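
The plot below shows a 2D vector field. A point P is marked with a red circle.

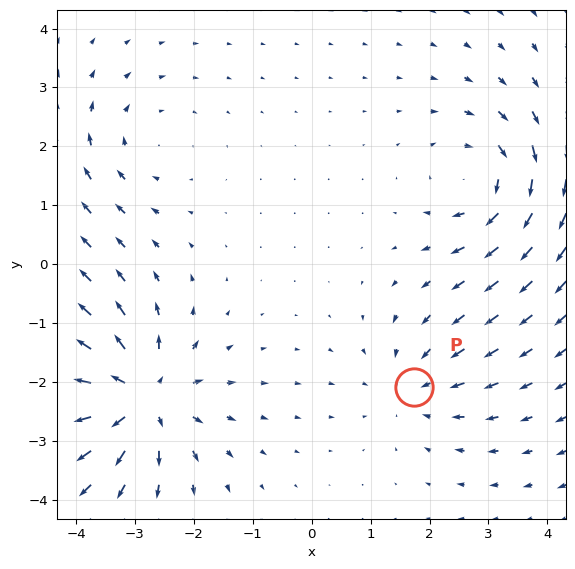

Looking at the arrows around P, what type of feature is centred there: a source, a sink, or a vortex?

sink

At P (1.7, -2.1) the arrows converge inward. Divergence about -3, curl ≈0 — negative divergence with near-zero curl is a sink.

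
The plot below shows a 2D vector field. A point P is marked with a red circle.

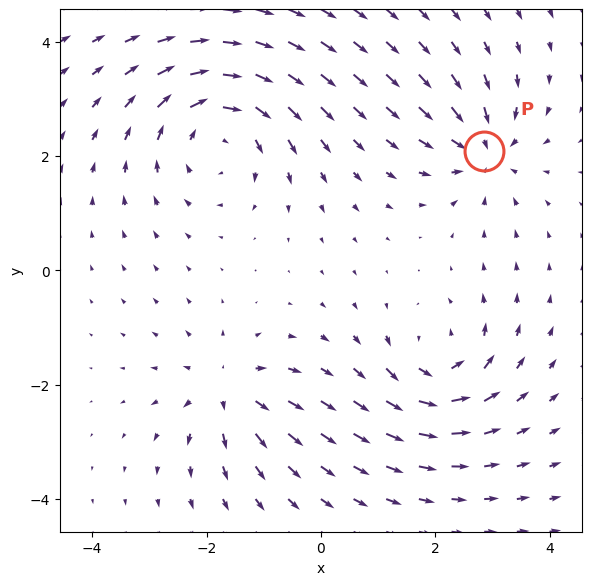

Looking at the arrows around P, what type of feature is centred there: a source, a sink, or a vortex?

At P (2.9, 2.1) the arrows converge inward. Divergence about -4, curl ≈0 — negative divergence with near-zero curl is a sink.

sink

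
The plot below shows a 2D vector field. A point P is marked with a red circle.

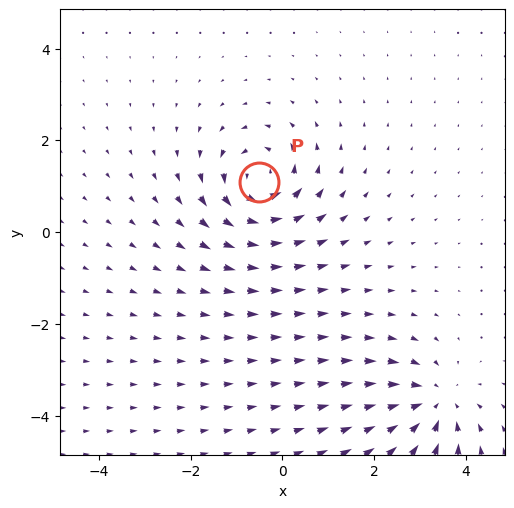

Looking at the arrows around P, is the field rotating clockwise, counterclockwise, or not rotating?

Near P at (-0.5, 1.1) the arrows circulate counterclockwise. The curl (z-component) there is about +5; positive curl means counterclockwise rotation.

counterclockwise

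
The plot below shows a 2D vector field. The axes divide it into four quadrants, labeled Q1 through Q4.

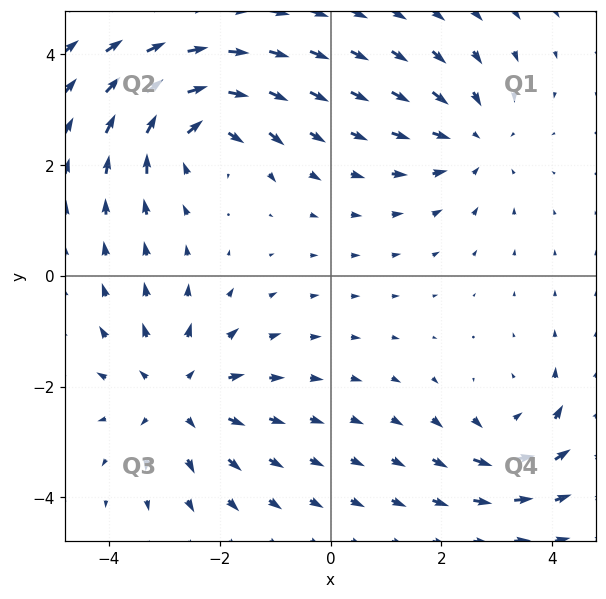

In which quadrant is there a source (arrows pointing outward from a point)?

The source sits at approximately (-2.8, -2.2), which lies in quadrant Q3. The divergence there is about +4, positive as expected for a source.

Q3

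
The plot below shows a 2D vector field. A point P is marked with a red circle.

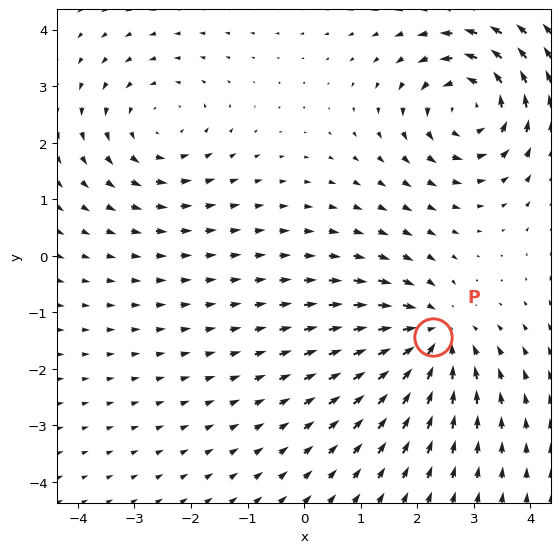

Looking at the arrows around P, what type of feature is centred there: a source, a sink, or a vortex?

At P (2.3, -1.4) the arrows converge inward. Divergence about -5, curl ≈0 — negative divergence with near-zero curl is a sink.

sink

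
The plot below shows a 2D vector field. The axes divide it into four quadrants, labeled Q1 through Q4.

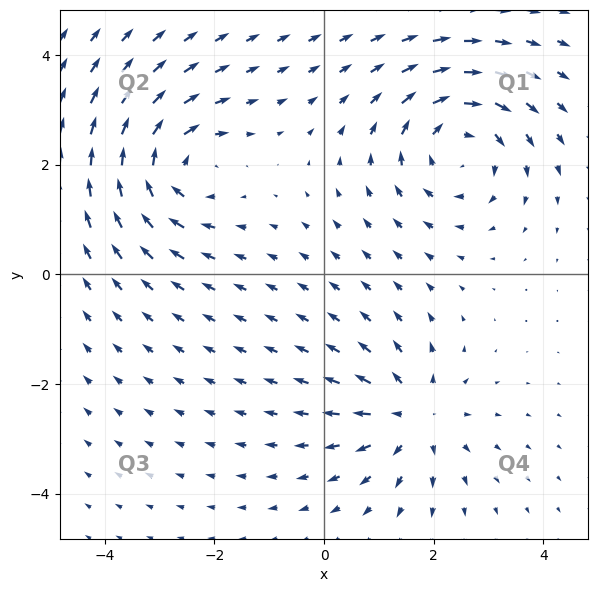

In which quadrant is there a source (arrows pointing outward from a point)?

Q4

The source sits at approximately (1.6, -2.6), which lies in quadrant Q4. The divergence there is about +3, positive as expected for a source.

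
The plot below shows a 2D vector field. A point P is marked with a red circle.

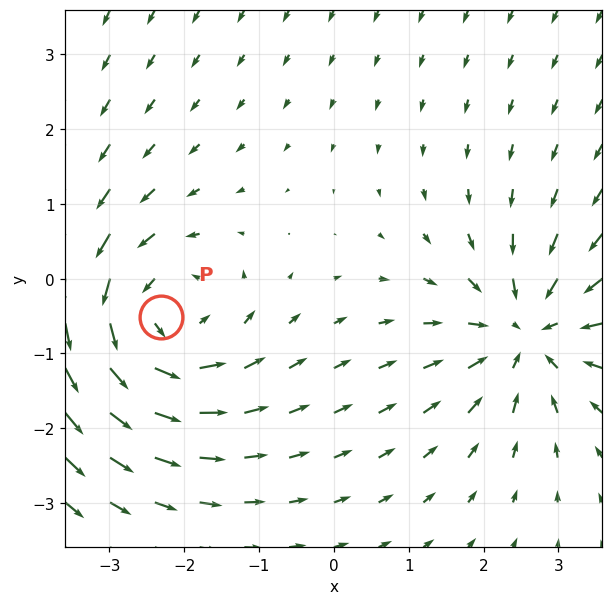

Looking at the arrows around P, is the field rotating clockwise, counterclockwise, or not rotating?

counterclockwise

Near P at (-2.3, -0.5) the arrows circulate counterclockwise. The curl (z-component) there is about +4; positive curl means counterclockwise rotation.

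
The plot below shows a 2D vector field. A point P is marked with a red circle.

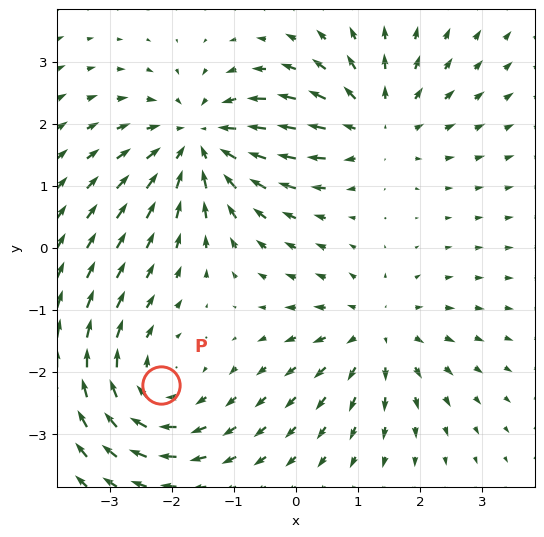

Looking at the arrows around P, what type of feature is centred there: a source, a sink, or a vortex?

At P (-2.2, -2.2) the arrows circulate clockwise. Divergence ≈0, curl about -4 — near-zero divergence with nonzero curl is a vortex.

vortex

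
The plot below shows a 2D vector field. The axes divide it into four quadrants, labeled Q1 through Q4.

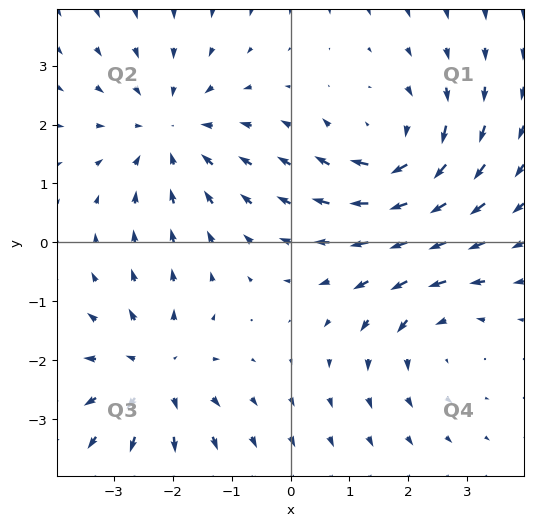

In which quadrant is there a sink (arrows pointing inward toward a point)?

The sink sits at approximately (-2.0, 1.9), which lies in quadrant Q2. The divergence there is about -3, negative as expected for a sink.

Q2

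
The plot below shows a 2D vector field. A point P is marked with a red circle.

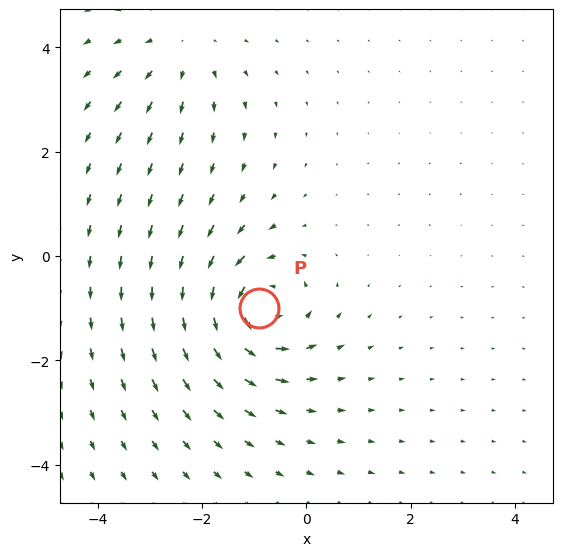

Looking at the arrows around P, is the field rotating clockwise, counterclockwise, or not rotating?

counterclockwise

Near P at (-0.9, -1.0) the arrows circulate counterclockwise. The curl (z-component) there is about +6; positive curl means counterclockwise rotation.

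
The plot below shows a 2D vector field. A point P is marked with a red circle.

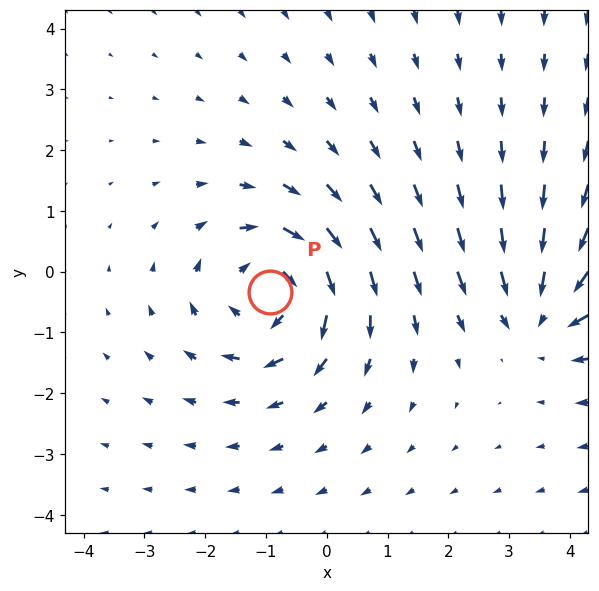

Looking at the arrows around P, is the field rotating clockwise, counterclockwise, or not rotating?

clockwise

Near P at (-0.9, -0.3) the arrows circulate clockwise. The curl (z-component) there is about -5; negative curl means clockwise rotation.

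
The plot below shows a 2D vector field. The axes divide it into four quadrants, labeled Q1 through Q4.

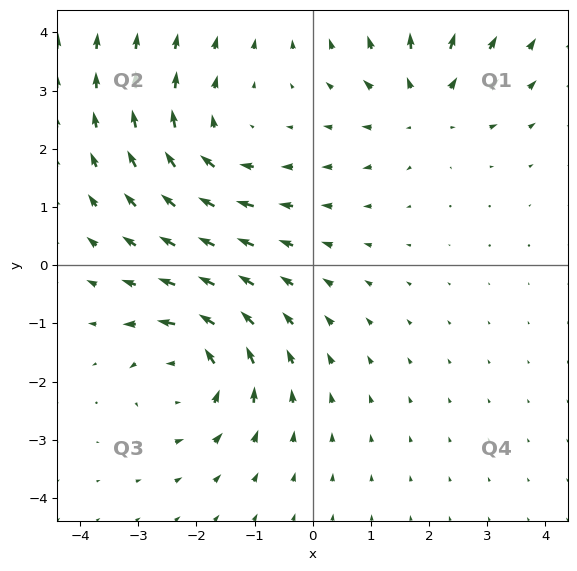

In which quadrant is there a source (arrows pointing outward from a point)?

The source sits at approximately (1.9, 2.8), which lies in quadrant Q1. The divergence there is about +3, positive as expected for a source.

Q1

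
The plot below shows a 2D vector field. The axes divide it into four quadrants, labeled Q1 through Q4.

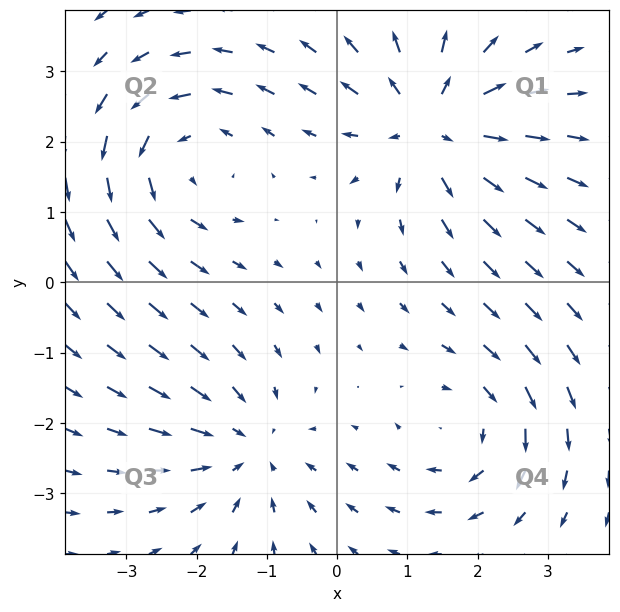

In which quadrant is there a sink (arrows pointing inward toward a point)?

Q3

The sink sits at approximately (-1.3, -2.4), which lies in quadrant Q3. The divergence there is about -3, negative as expected for a sink.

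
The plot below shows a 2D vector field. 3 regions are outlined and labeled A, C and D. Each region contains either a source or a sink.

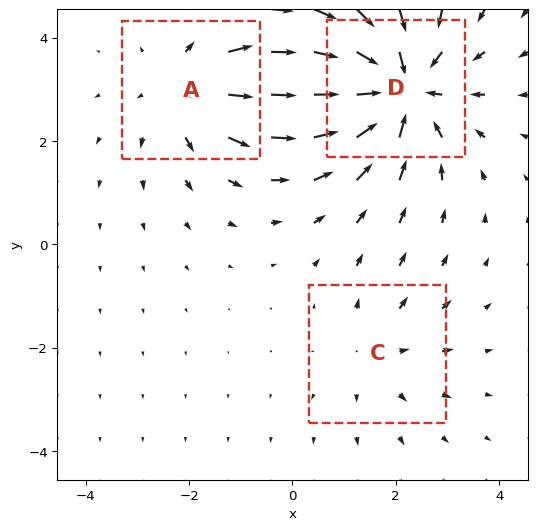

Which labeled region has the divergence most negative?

Divergence at each region's feature centre — A: about +3, C: about +2, D: about -5. Region D is most negative.

D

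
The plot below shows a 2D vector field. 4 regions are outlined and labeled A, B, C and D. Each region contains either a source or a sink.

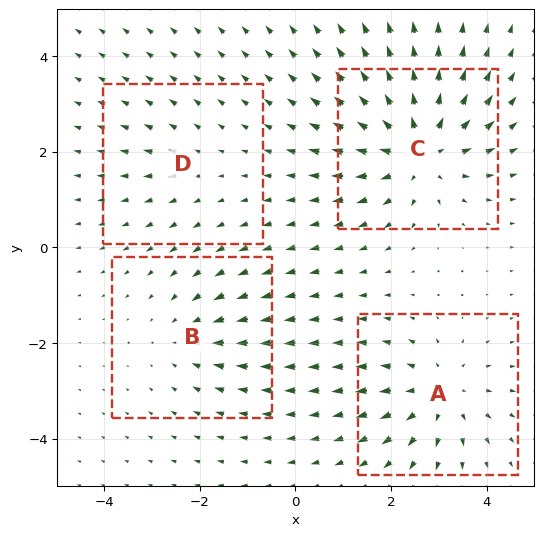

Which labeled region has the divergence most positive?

C

Divergence at each region's feature centre — A: about +4, B: about -3, C: about +6, D: about +2. Region C is most positive.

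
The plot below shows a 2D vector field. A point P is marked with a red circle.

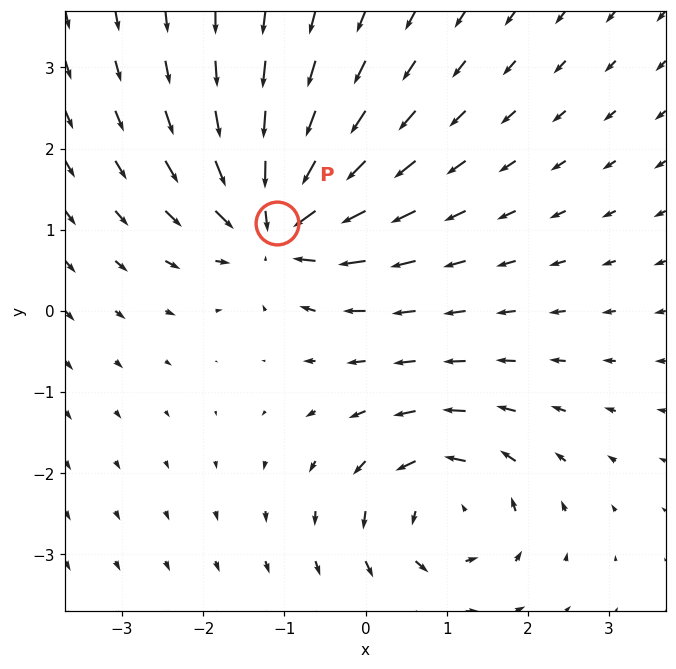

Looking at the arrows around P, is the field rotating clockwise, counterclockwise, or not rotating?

Near P at (-1.1, 1.1) the arrows show no circulation. The curl there is ≈0.

not rotating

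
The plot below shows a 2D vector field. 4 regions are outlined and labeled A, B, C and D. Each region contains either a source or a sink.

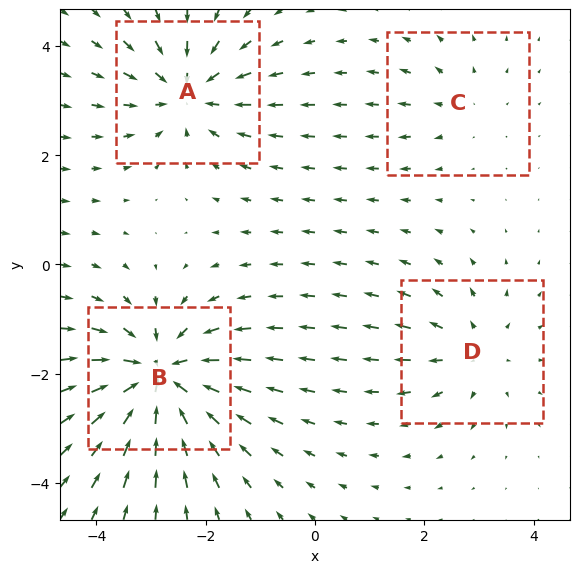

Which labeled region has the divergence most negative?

B

Divergence at each region's feature centre — A: about -5, B: about -7, C: about +2, D: about +3. Region B is most negative.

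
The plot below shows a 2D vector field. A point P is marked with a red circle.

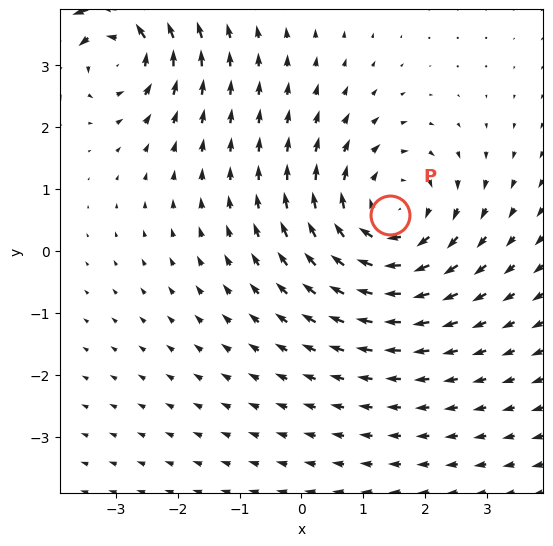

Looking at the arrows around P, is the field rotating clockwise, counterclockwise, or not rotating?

Near P at (1.4, 0.6) the arrows circulate clockwise. The curl (z-component) there is about -4; negative curl means clockwise rotation.

clockwise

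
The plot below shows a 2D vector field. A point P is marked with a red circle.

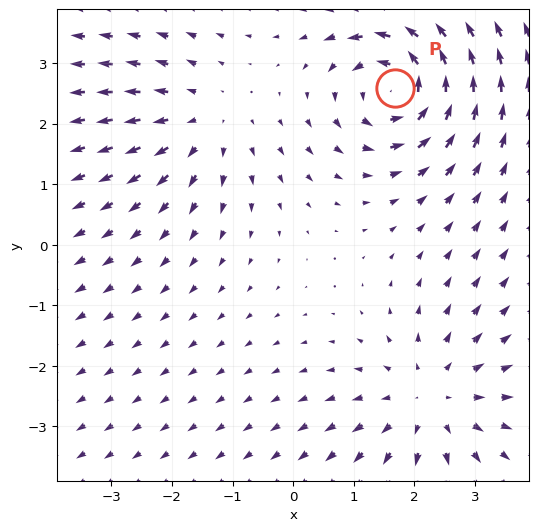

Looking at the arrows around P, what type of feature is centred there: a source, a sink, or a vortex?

vortex

At P (1.7, 2.6) the arrows circulate counterclockwise. Divergence ≈0, curl about +7 — near-zero divergence with nonzero curl is a vortex.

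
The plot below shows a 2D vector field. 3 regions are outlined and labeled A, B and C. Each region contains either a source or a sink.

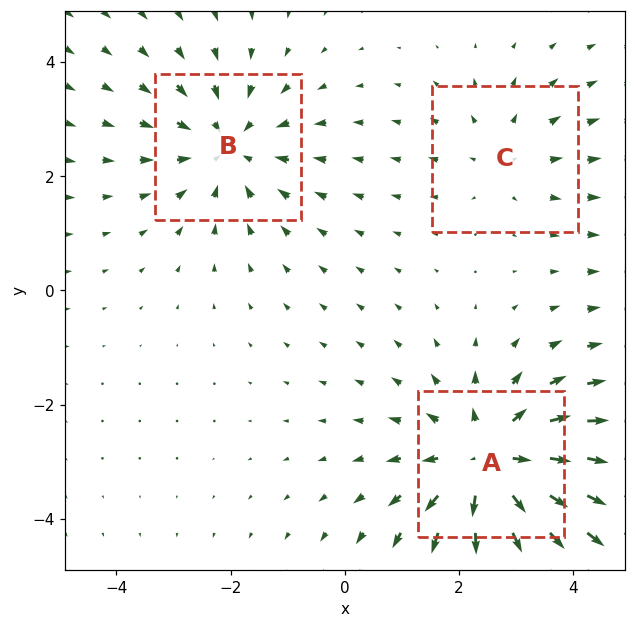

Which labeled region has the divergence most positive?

A

Divergence at each region's feature centre — A: about +4, B: about -3, C: about +2. Region A is most positive.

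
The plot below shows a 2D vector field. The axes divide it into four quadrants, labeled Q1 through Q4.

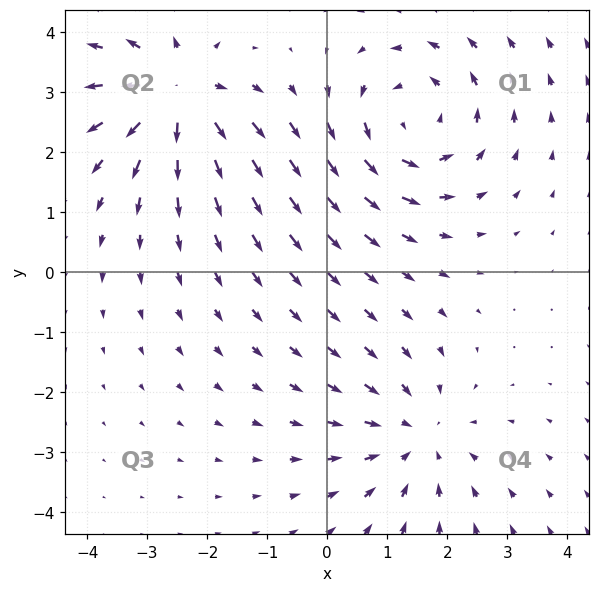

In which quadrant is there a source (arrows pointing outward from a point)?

The source sits at approximately (-2.5, 3.0), which lies in quadrant Q2. The divergence there is about +6, positive as expected for a source.

Q2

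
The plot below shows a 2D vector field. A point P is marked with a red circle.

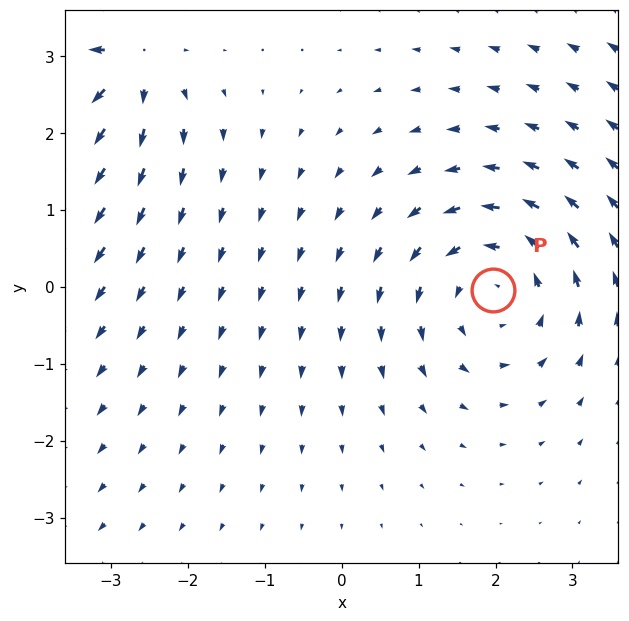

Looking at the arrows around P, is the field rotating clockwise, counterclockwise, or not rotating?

counterclockwise

Near P at (2.0, -0.0) the arrows circulate counterclockwise. The curl (z-component) there is about +3; positive curl means counterclockwise rotation.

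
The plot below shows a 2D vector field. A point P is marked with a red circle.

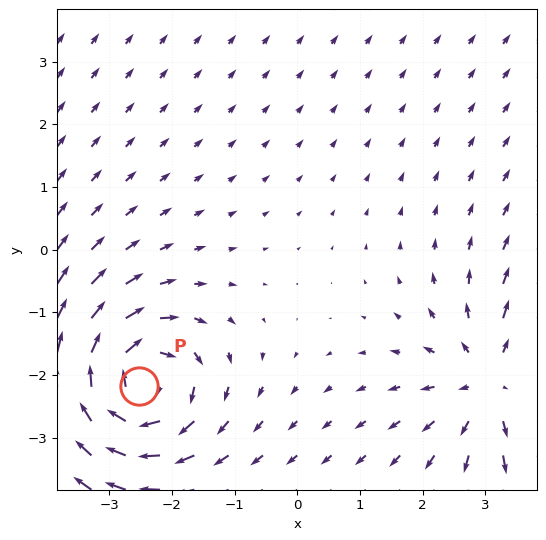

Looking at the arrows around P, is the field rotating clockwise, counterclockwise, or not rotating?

clockwise

Near P at (-2.5, -2.2) the arrows circulate clockwise. The curl (z-component) there is about -5; negative curl means clockwise rotation.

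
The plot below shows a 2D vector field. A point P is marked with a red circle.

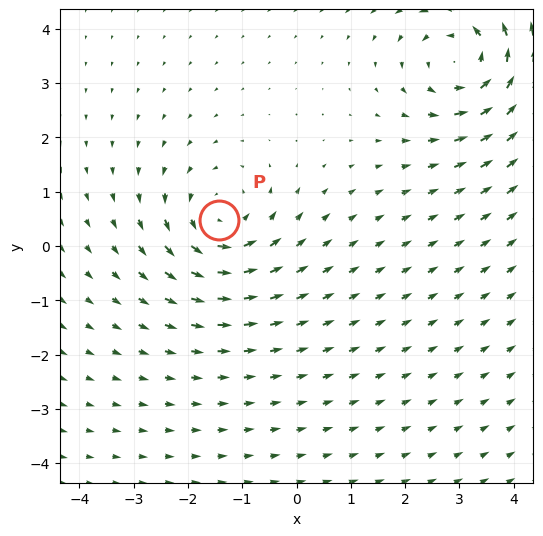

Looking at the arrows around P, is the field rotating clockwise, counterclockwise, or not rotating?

Near P at (-1.4, 0.5) the arrows circulate counterclockwise. The curl (z-component) there is about +4; positive curl means counterclockwise rotation.

counterclockwise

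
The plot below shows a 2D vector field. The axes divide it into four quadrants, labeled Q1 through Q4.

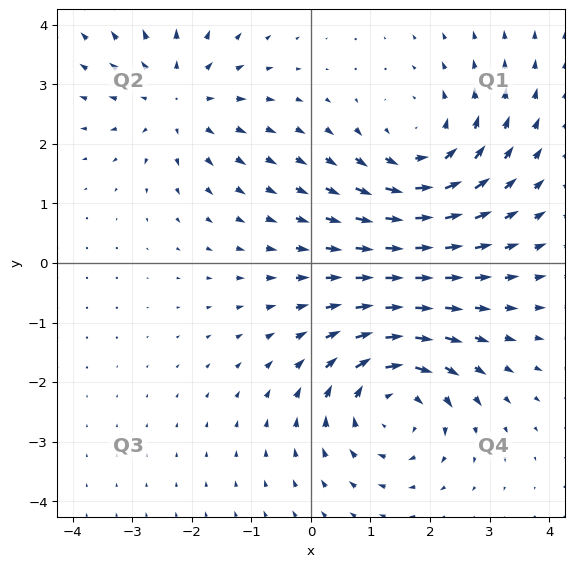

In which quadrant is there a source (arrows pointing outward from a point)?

The source sits at approximately (-2.2, 2.7), which lies in quadrant Q2. The divergence there is about +2, positive as expected for a source.

Q2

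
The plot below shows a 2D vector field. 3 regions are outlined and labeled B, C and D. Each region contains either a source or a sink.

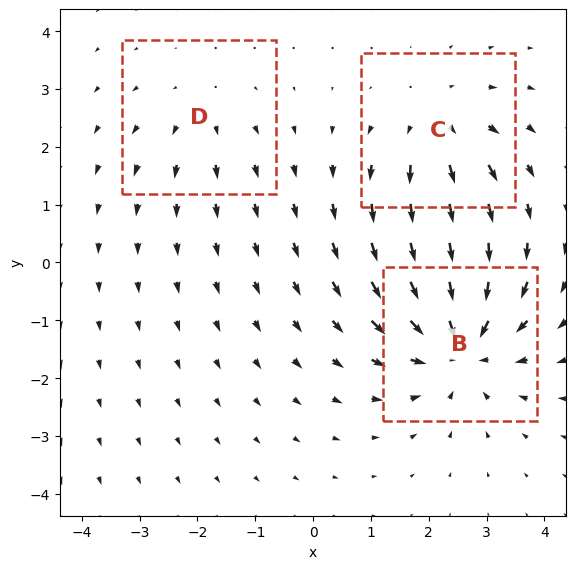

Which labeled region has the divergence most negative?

Divergence at each region's feature centre — B: about -4, C: about +3, D: about +2. Region B is most negative.

B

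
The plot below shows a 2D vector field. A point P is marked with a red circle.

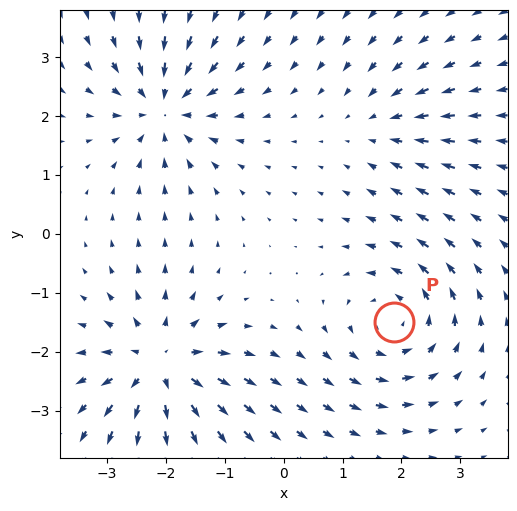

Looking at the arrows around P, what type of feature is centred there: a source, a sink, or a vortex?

vortex

At P (1.9, -1.5) the arrows circulate counterclockwise. Divergence ≈0, curl about +5 — near-zero divergence with nonzero curl is a vortex.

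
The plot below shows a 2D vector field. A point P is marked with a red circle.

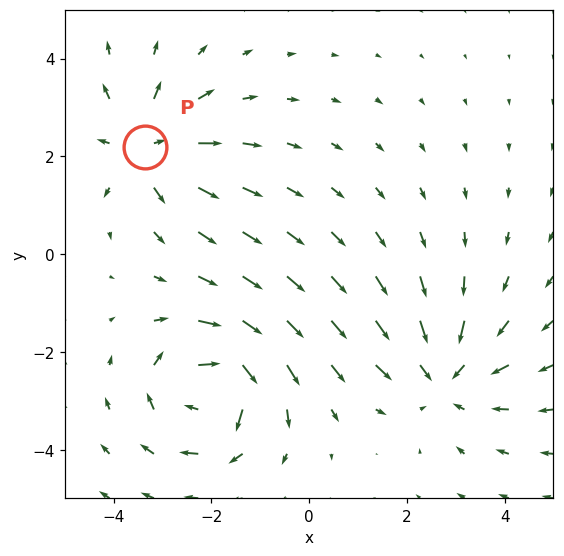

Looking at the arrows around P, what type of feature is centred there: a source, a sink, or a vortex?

At P (-3.4, 2.2) the arrows spread outward. Divergence about +4, curl ≈0 — positive divergence with near-zero curl is a source.

source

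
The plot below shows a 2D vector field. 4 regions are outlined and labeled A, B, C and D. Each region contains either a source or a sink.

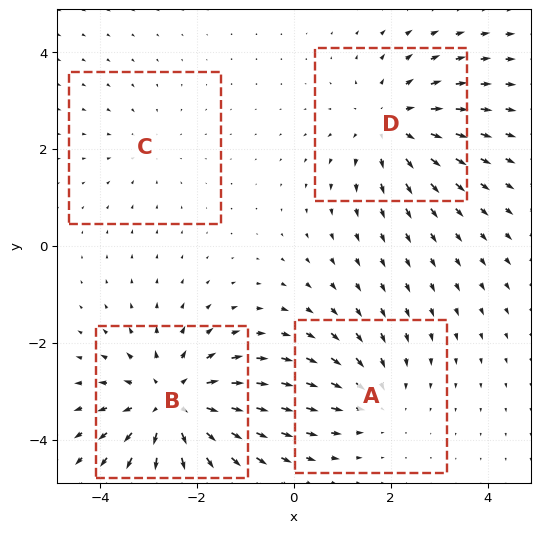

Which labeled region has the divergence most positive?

Divergence at each region's feature centre — A: about -3, B: about +6, C: about -2, D: about +4. Region B is most positive.

B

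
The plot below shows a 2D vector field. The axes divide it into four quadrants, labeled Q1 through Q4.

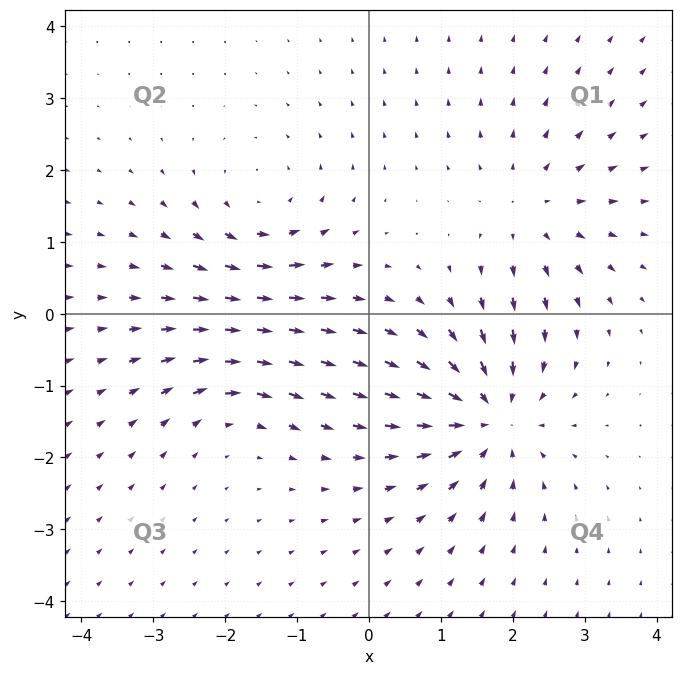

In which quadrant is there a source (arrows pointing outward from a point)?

Q1

The source sits at approximately (2.3, 1.4), which lies in quadrant Q1. The divergence there is about +3, positive as expected for a source.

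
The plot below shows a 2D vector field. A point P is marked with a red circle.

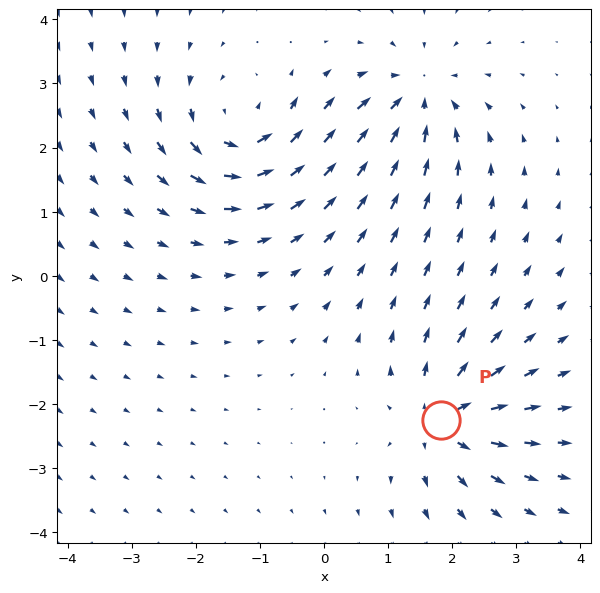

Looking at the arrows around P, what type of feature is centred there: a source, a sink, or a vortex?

At P (1.8, -2.2) the arrows spread outward. Divergence about +6, curl ≈0 — positive divergence with near-zero curl is a source.

source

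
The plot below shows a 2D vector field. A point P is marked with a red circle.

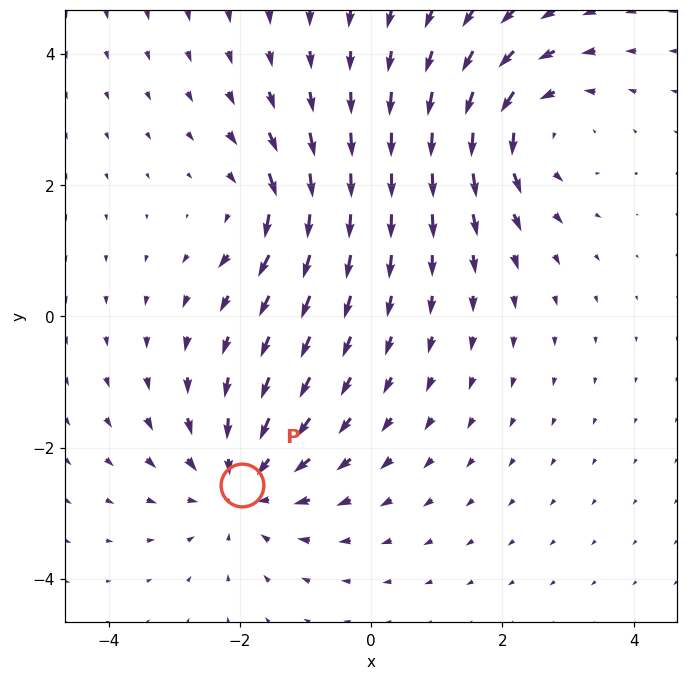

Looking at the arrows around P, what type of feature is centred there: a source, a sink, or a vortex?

sink

At P (-2.0, -2.6) the arrows converge inward. Divergence about -4, curl ≈0 — negative divergence with near-zero curl is a sink.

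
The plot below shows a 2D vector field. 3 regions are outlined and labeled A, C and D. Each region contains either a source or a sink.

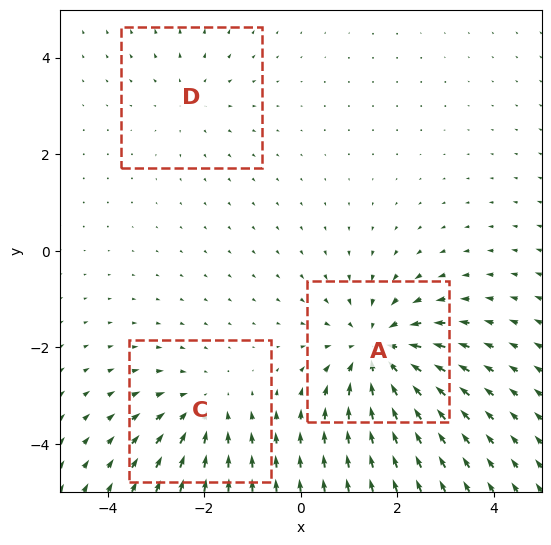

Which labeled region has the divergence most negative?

A

Divergence at each region's feature centre — A: about -5, C: about -3, D: about +2. Region A is most negative.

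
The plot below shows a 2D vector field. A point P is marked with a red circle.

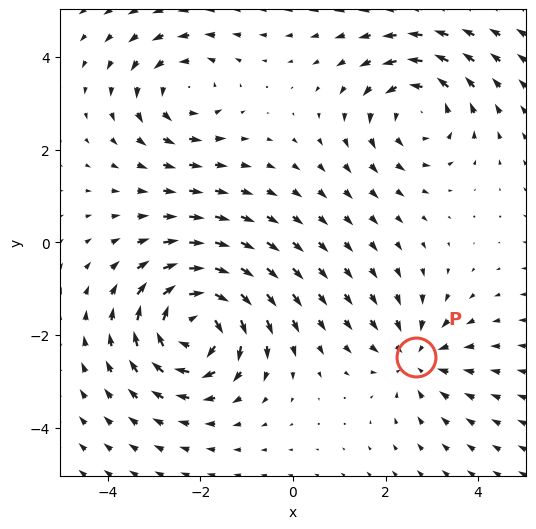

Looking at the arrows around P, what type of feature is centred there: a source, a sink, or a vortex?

At P (2.7, -2.5) the arrows converge inward. Divergence about -3, curl ≈0 — negative divergence with near-zero curl is a sink.

sink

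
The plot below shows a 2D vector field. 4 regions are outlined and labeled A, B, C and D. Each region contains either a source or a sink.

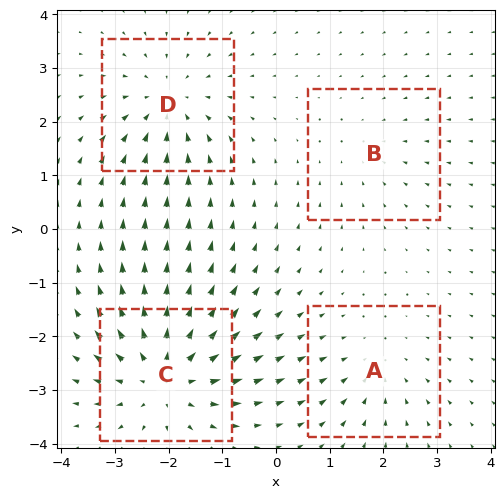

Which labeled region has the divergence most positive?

Divergence at each region's feature centre — A: about -3, B: about -2, C: about +7, D: about -5. Region C is most positive.

C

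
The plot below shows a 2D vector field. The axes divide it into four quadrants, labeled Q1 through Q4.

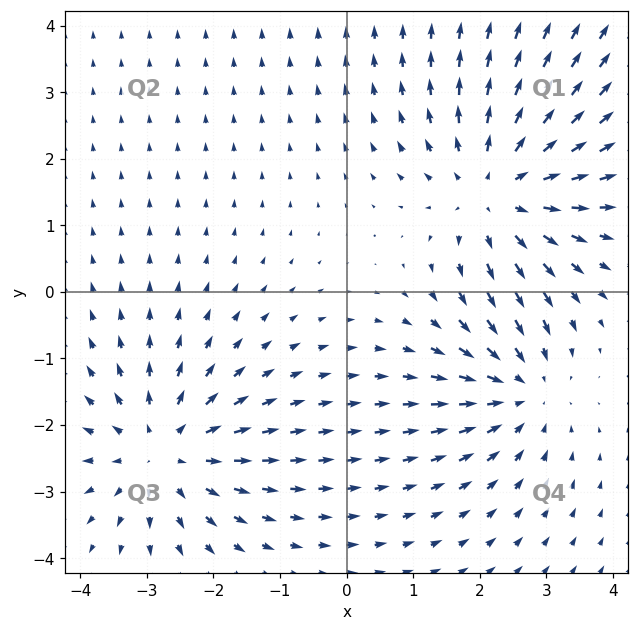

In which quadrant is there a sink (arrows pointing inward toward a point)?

The sink sits at approximately (2.6, -1.5), which lies in quadrant Q4. The divergence there is about -3, negative as expected for a sink.

Q4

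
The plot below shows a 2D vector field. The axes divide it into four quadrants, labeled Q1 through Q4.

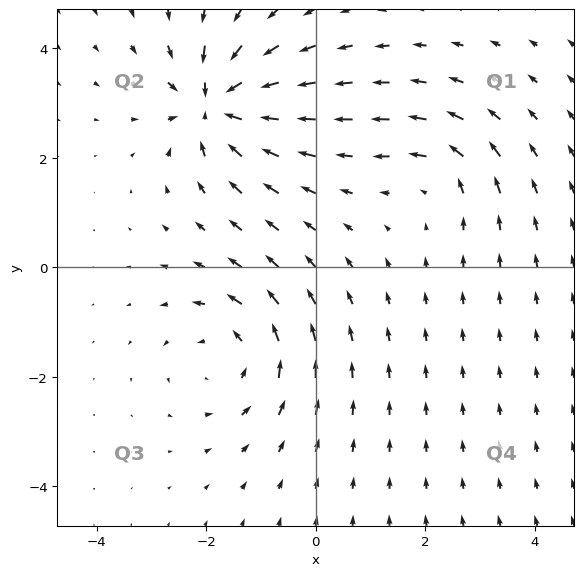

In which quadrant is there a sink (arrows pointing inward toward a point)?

The sink sits at approximately (-1.8, 3.0), which lies in quadrant Q2. The divergence there is about -7, negative as expected for a sink.

Q2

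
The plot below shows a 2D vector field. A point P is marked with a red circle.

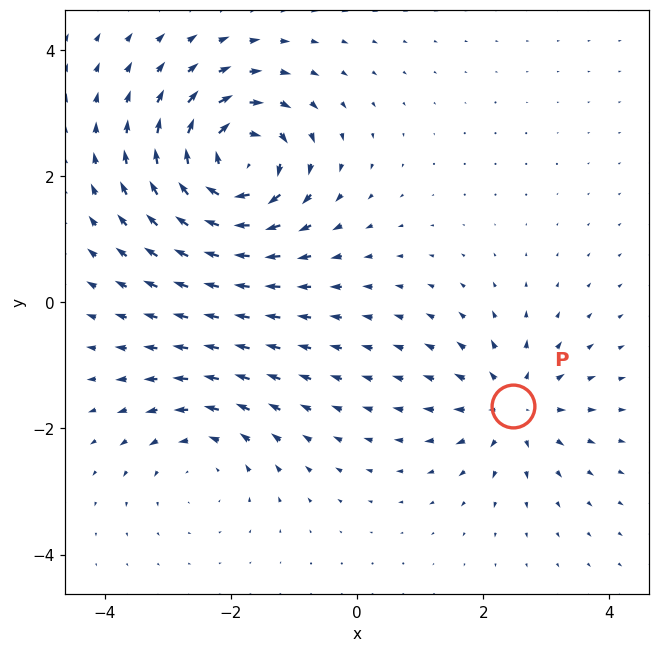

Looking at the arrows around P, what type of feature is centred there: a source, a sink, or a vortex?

source

At P (2.5, -1.7) the arrows spread outward. Divergence about +4, curl ≈0 — positive divergence with near-zero curl is a source.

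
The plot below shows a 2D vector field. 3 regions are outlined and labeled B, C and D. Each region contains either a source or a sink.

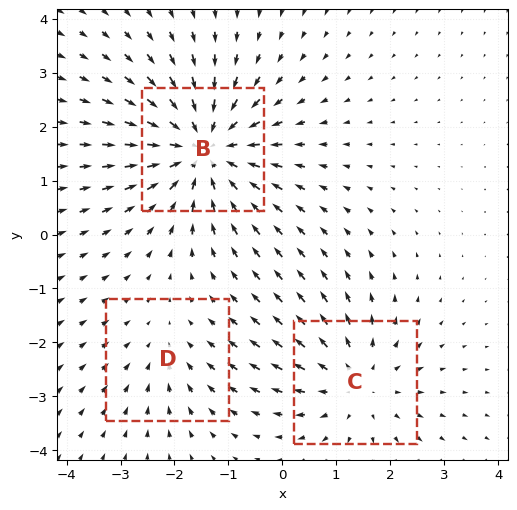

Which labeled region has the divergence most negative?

Divergence at each region's feature centre — B: about -4, C: about +3, D: about -2. Region B is most negative.

B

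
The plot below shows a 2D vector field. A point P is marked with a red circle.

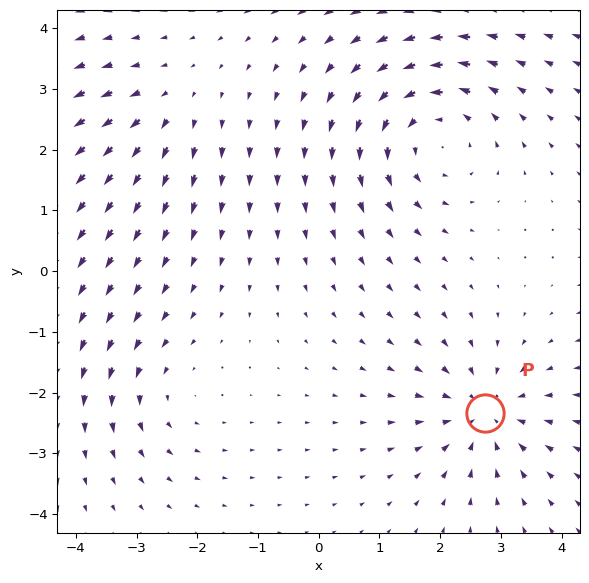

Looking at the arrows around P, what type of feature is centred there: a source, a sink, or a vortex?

sink

At P (2.7, -2.3) the arrows converge inward. Divergence about -4, curl ≈0 — negative divergence with near-zero curl is a sink.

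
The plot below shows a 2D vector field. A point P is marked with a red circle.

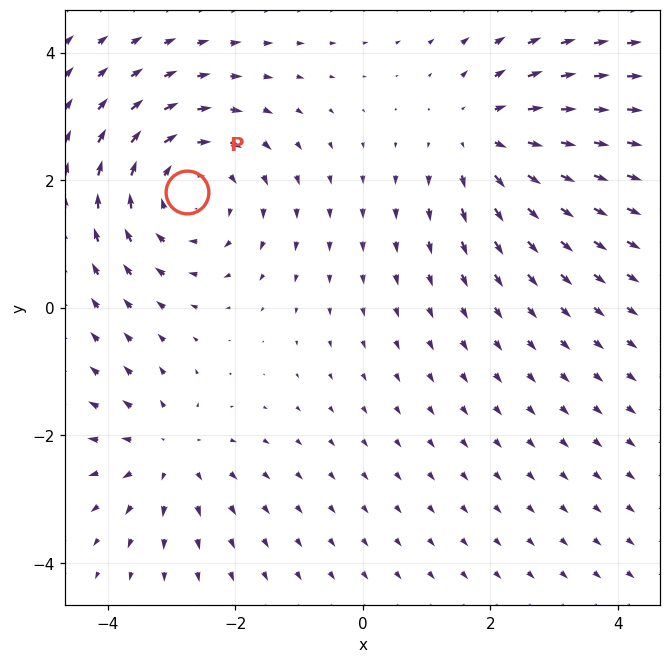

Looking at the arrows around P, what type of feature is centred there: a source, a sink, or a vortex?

vortex

At P (-2.7, 1.8) the arrows circulate clockwise. Divergence ≈0, curl about -4 — near-zero divergence with nonzero curl is a vortex.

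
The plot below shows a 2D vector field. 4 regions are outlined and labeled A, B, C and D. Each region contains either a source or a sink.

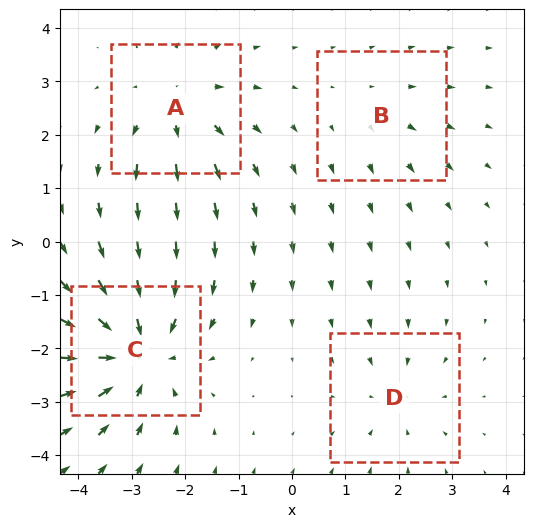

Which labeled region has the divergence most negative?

C

Divergence at each region's feature centre — A: about +4, B: about +2, C: about -6, D: about -3. Region C is most negative.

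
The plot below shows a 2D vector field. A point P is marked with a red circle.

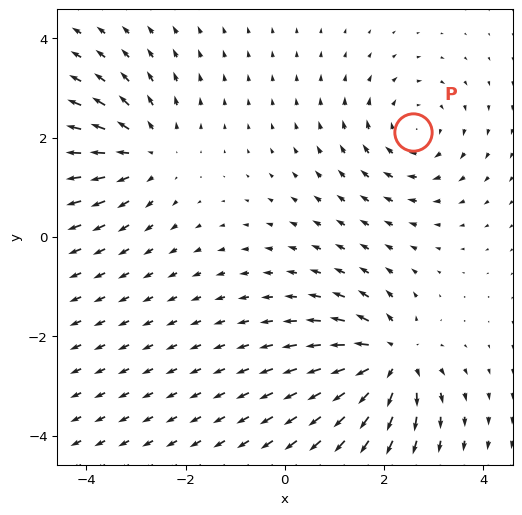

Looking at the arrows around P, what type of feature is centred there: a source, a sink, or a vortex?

vortex

At P (2.6, 2.1) the arrows circulate clockwise. Divergence ≈0, curl about -3 — near-zero divergence with nonzero curl is a vortex.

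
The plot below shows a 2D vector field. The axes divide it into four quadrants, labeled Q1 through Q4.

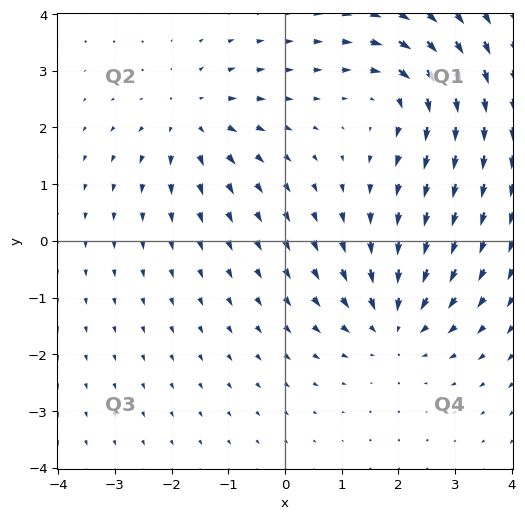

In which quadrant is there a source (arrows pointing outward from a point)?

Q2

The source sits at approximately (-1.6, 2.1), which lies in quadrant Q2. The divergence there is about +3, positive as expected for a source.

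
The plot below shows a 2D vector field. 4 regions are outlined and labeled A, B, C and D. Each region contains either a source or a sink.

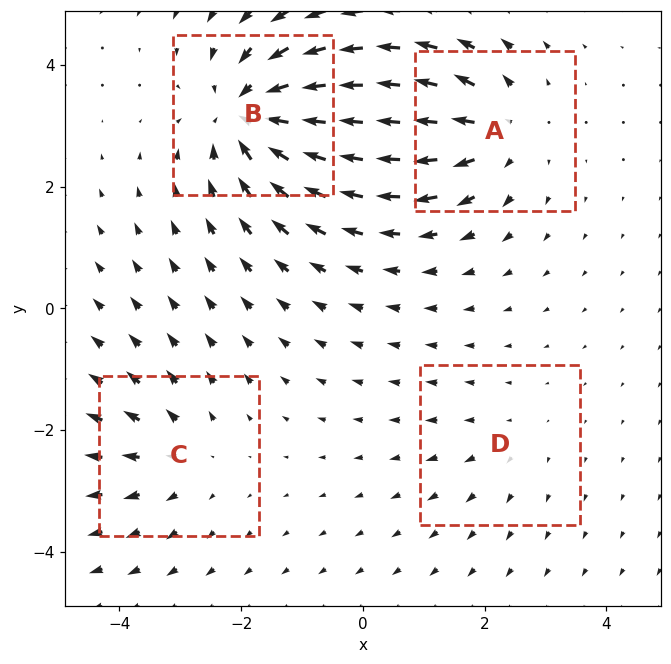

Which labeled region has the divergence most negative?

Divergence at each region's feature centre — A: about +4, B: about -6, C: about +3, D: about +2. Region B is most negative.

B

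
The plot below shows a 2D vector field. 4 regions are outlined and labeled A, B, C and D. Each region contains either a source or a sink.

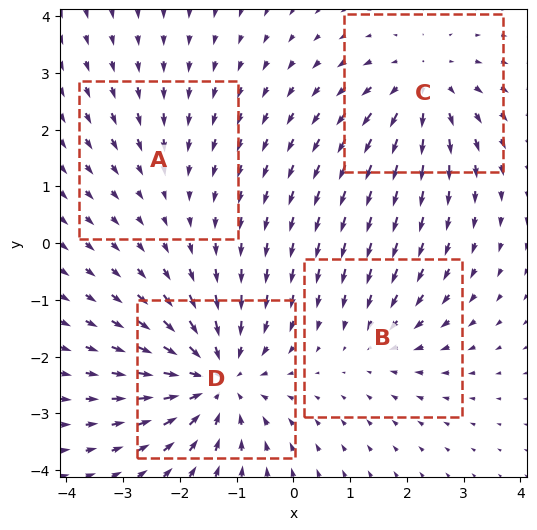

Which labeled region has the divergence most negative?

D

Divergence at each region's feature centre — A: about -2, B: about -3, C: about +4, D: about -6. Region D is most negative.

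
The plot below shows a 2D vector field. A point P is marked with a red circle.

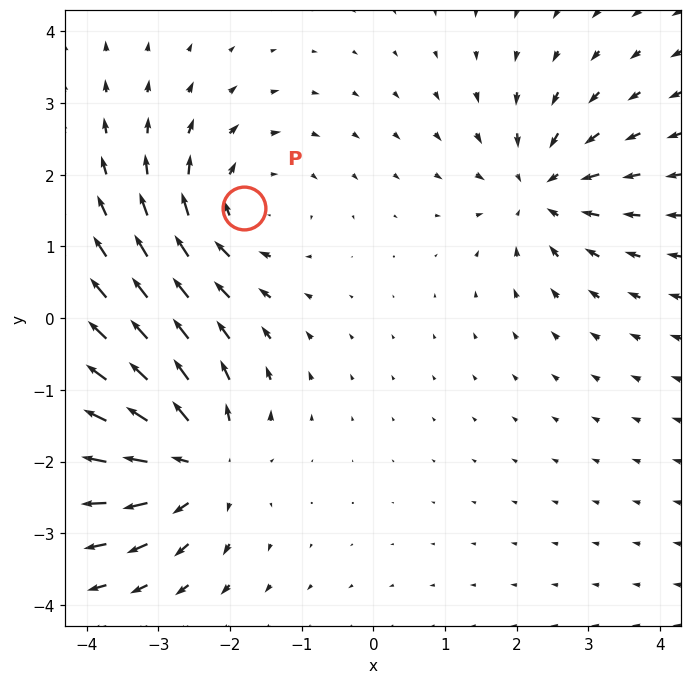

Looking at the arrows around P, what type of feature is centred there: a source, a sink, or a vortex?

At P (-1.8, 1.5) the arrows circulate clockwise. Divergence ≈0, curl about -3 — near-zero divergence with nonzero curl is a vortex.

vortex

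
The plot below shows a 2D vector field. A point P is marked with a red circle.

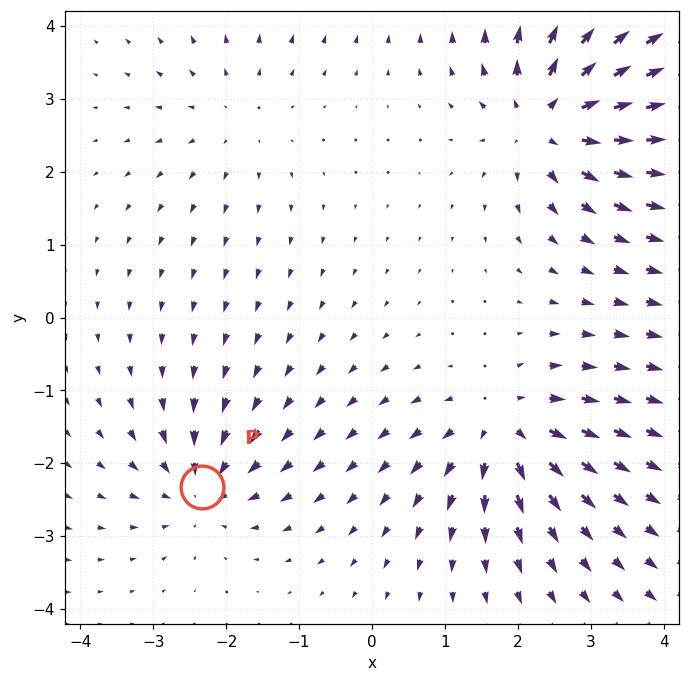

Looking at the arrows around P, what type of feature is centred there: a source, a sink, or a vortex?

At P (-2.3, -2.3) the arrows converge inward. Divergence about -4, curl ≈0 — negative divergence with near-zero curl is a sink.

sink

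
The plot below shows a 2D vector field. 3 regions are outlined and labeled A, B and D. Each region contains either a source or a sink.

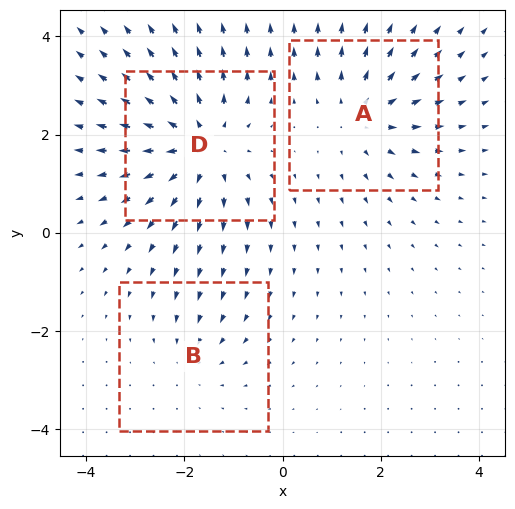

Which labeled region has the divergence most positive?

D

Divergence at each region's feature centre — A: about +3, B: about -2, D: about +4. Region D is most positive.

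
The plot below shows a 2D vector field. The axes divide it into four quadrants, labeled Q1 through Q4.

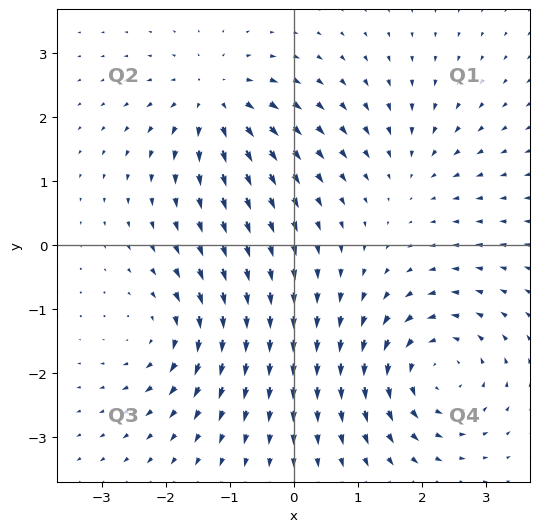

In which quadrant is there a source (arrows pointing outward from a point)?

The source sits at approximately (-1.2, 2.3), which lies in quadrant Q2. The divergence there is about +5, positive as expected for a source.

Q2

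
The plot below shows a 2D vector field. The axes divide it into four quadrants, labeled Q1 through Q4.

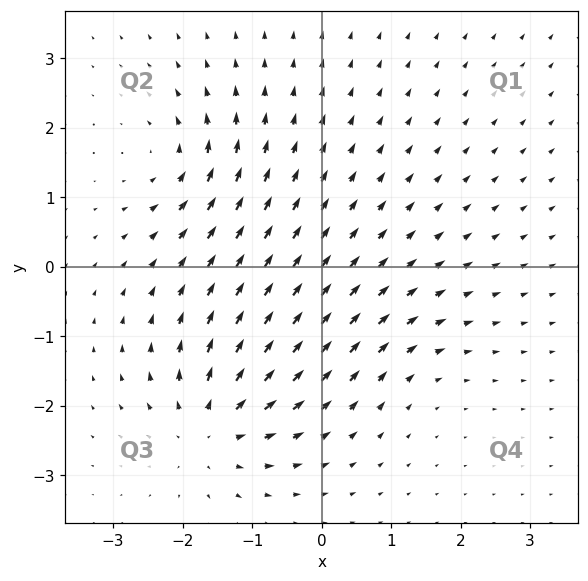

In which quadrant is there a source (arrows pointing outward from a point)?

The source sits at approximately (-1.6, -2.3), which lies in quadrant Q3. The divergence there is about +6, positive as expected for a source.

Q3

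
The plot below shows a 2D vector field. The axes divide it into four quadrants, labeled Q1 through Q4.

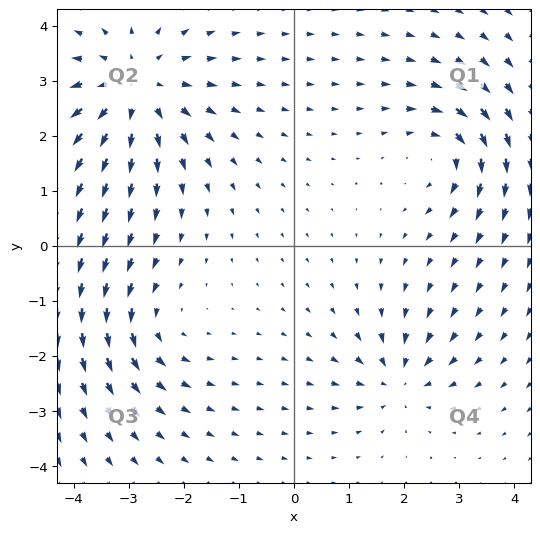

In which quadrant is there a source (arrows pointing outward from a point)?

Q2

The source sits at approximately (-2.9, 2.9), which lies in quadrant Q2. The divergence there is about +4, positive as expected for a source.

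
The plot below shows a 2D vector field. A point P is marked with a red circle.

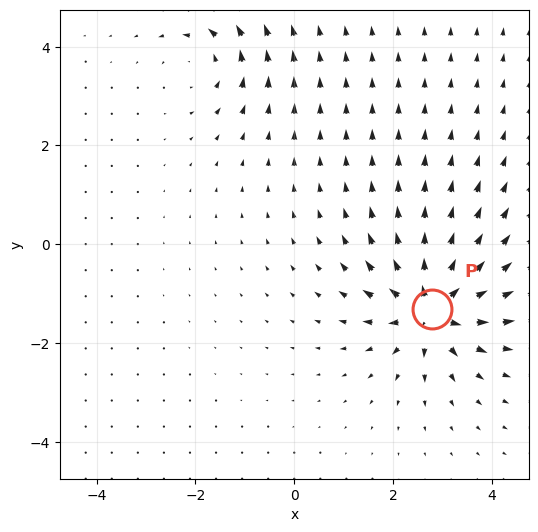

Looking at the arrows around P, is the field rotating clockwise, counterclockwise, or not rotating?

Near P at (2.8, -1.3) the arrows show no circulation. The curl there is ≈0.

not rotating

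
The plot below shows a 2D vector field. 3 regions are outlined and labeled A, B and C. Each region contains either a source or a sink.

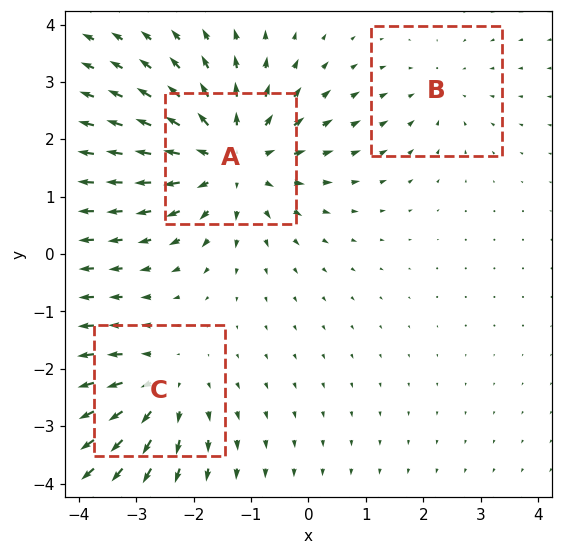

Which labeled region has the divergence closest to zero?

B

Divergence at each region's feature centre — A: about +5, B: about -2, C: about +3. Region B is closest to zero.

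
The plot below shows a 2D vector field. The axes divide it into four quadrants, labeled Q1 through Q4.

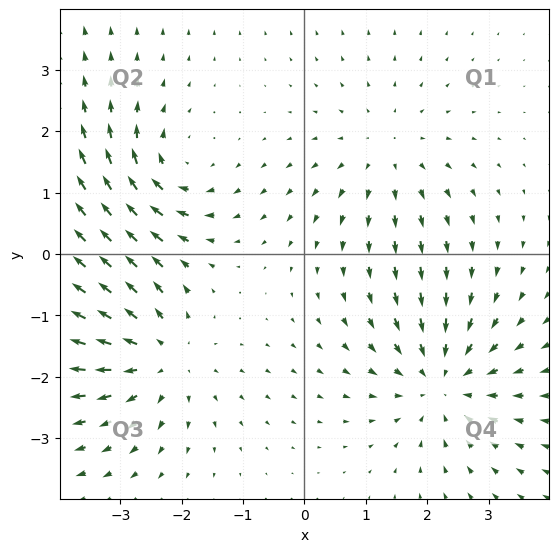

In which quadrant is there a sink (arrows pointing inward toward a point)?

Q4

The sink sits at approximately (2.2, -2.1), which lies in quadrant Q4. The divergence there is about -4, negative as expected for a sink.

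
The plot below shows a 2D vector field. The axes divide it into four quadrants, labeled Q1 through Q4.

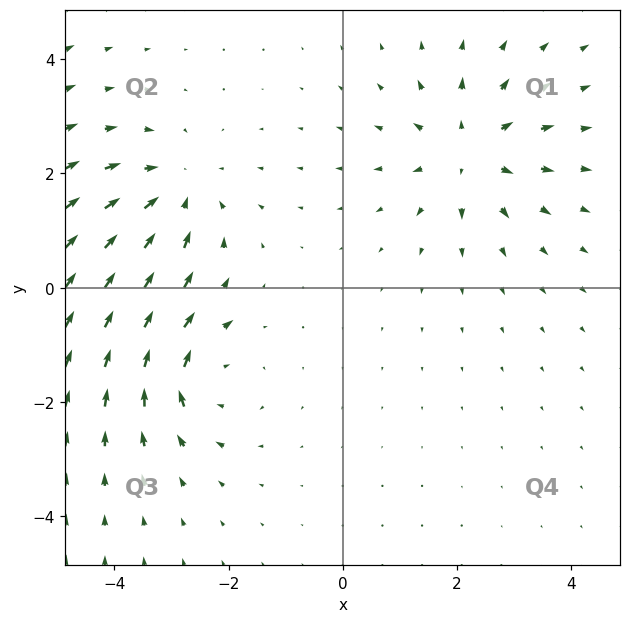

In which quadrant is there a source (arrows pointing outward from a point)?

The source sits at approximately (2.2, 2.4), which lies in quadrant Q1. The divergence there is about +4, positive as expected for a source.

Q1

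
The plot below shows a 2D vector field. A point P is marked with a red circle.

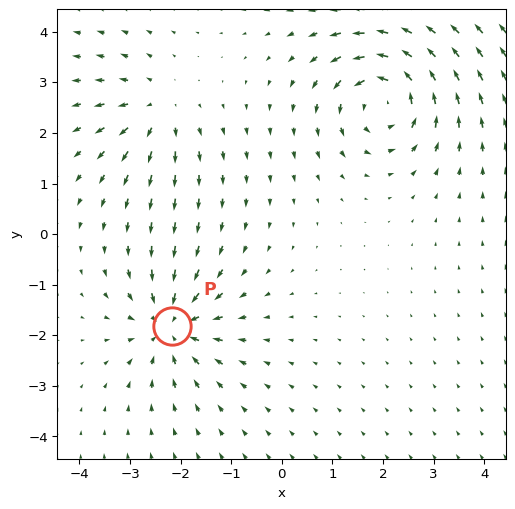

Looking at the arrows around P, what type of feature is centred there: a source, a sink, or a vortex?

At P (-2.2, -1.8) the arrows converge inward. Divergence about -5, curl ≈0 — negative divergence with near-zero curl is a sink.

sink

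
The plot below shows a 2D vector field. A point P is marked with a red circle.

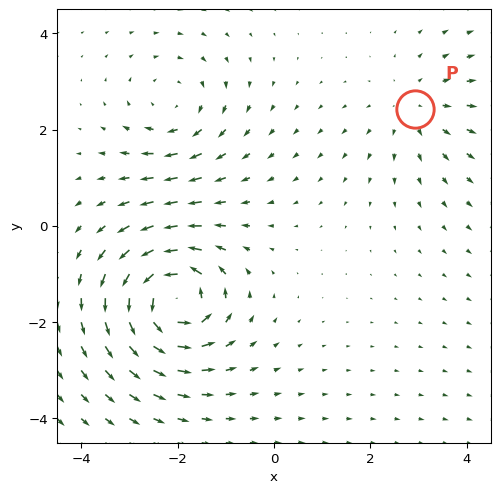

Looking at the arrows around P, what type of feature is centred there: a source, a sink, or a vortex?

At P (2.9, 2.4) the arrows spread outward. Divergence about +2, curl ≈0 — positive divergence with near-zero curl is a source.

source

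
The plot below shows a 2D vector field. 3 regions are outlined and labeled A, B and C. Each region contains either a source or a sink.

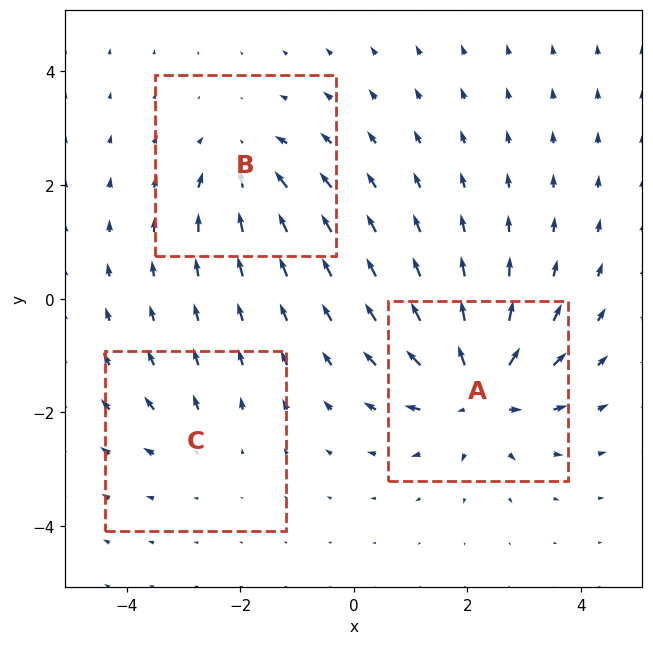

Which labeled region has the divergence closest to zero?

C

Divergence at each region's feature centre — A: about +6, B: about -4, C: about +2. Region C is closest to zero.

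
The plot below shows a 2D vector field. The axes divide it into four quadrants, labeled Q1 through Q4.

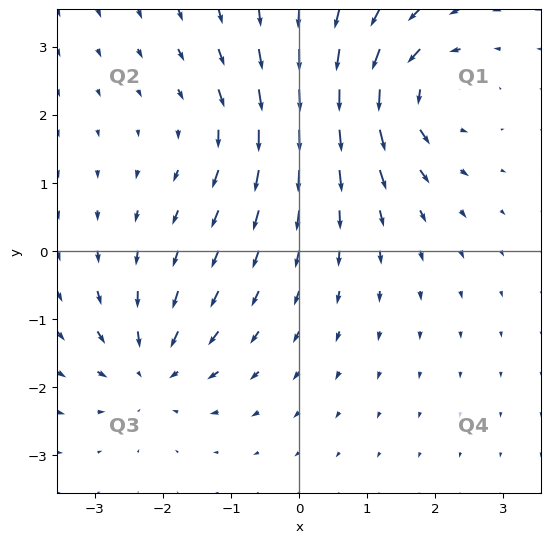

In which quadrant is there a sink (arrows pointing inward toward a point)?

The sink sits at approximately (-2.2, -1.7), which lies in quadrant Q3. The divergence there is about -4, negative as expected for a sink.

Q3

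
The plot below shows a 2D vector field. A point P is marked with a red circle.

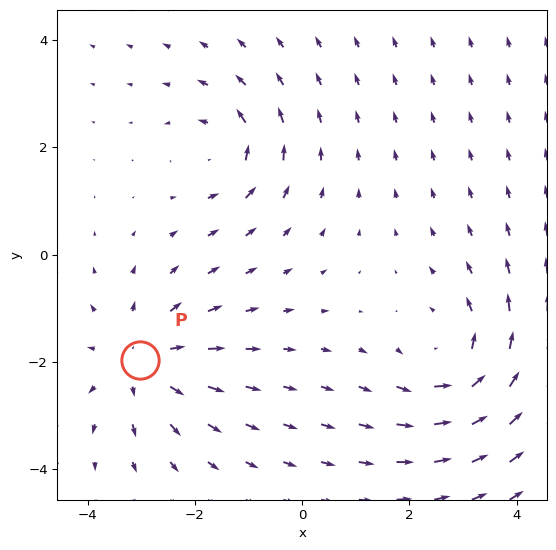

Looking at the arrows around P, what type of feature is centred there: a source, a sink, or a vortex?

source

At P (-3.0, -2.0) the arrows spread outward. Divergence about +4, curl ≈0 — positive divergence with near-zero curl is a source.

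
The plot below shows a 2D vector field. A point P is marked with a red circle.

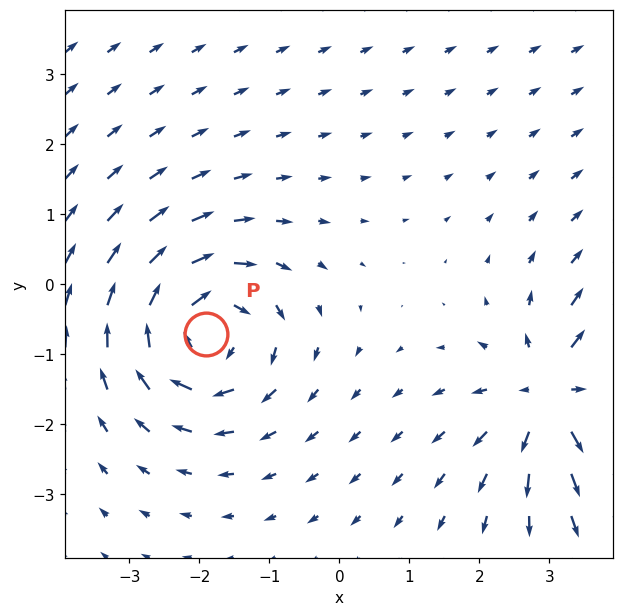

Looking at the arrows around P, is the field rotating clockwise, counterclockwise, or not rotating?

clockwise

Near P at (-1.9, -0.7) the arrows circulate clockwise. The curl (z-component) there is about -5; negative curl means clockwise rotation.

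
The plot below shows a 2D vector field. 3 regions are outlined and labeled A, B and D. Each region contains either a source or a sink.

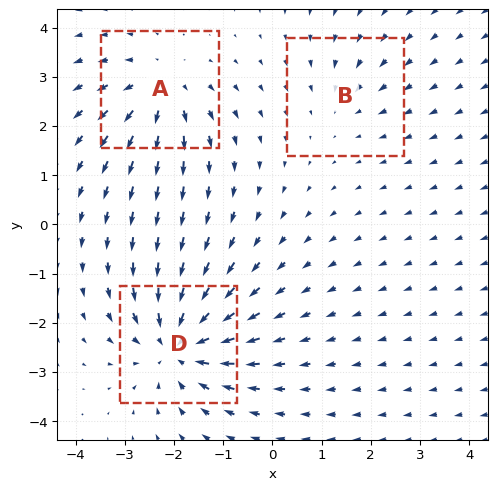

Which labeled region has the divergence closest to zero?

B

Divergence at each region's feature centre — A: about +4, B: about -2, D: about -5. Region B is closest to zero.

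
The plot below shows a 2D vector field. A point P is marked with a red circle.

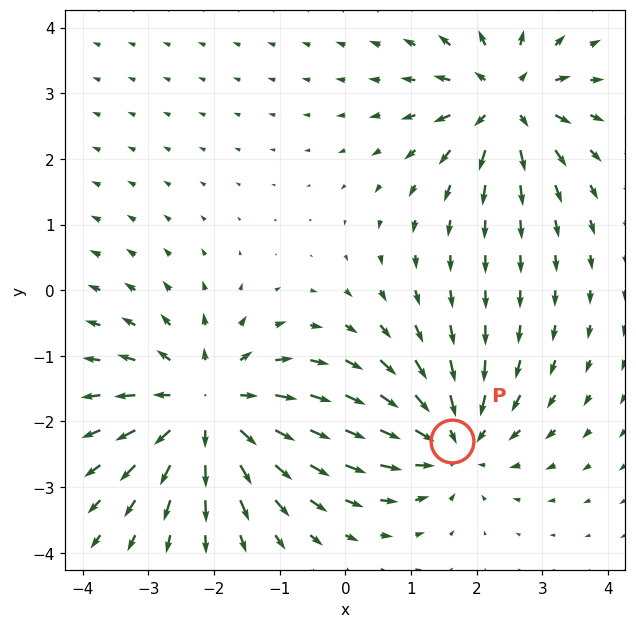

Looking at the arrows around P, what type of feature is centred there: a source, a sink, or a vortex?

At P (1.6, -2.3) the arrows converge inward. Divergence about -4, curl ≈0 — negative divergence with near-zero curl is a sink.

sink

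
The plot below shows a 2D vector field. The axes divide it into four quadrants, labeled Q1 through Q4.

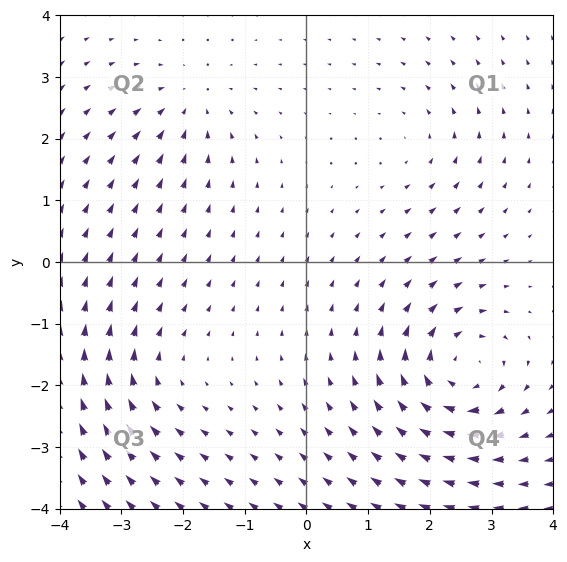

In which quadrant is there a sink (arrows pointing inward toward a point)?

The sink sits at approximately (-1.9, 2.6), which lies in quadrant Q2. The divergence there is about -3, negative as expected for a sink.

Q2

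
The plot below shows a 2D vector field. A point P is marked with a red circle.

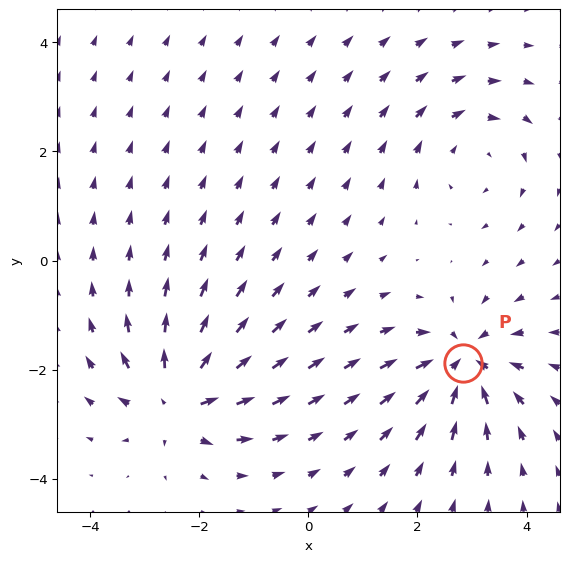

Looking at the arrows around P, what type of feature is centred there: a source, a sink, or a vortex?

At P (2.8, -1.9) the arrows converge inward. Divergence about -5, curl ≈0 — negative divergence with near-zero curl is a sink.

sink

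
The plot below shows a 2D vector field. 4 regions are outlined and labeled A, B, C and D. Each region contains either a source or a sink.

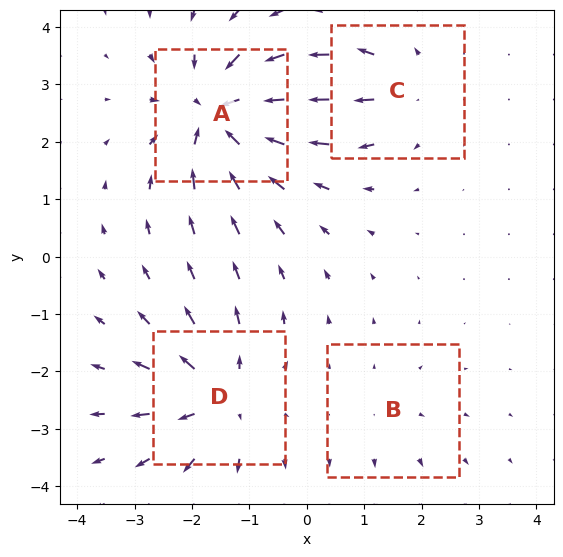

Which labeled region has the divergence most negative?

Divergence at each region's feature centre — A: about -8, B: about +2, C: about +4, D: about +6. Region A is most negative.

A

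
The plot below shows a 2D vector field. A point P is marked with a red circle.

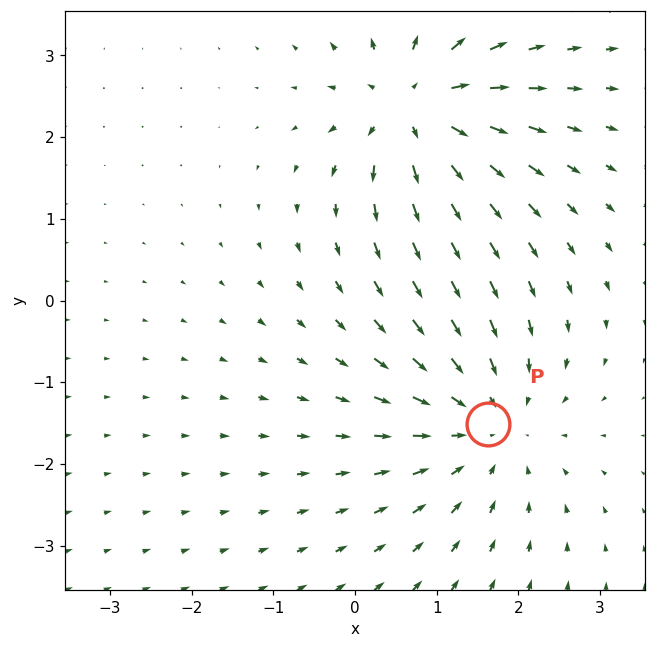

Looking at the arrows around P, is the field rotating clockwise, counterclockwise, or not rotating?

Near P at (1.6, -1.5) the arrows show no circulation. The curl there is ≈0.

not rotating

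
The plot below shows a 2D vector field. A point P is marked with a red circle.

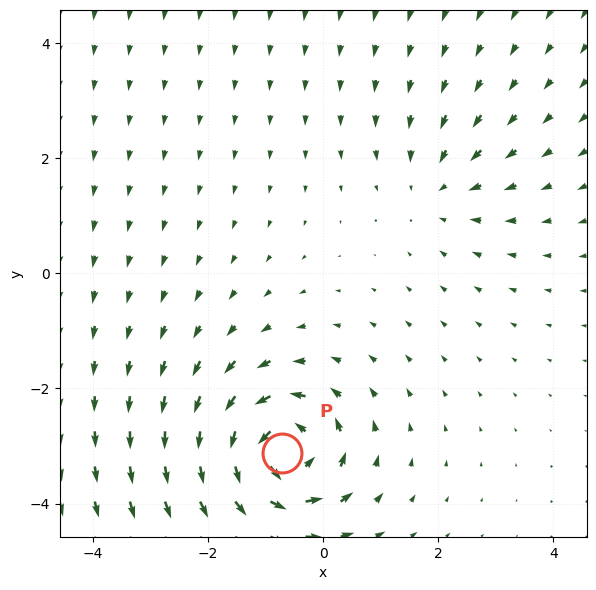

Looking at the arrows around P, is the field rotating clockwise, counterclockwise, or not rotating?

counterclockwise

Near P at (-0.7, -3.1) the arrows circulate counterclockwise. The curl (z-component) there is about +6; positive curl means counterclockwise rotation.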